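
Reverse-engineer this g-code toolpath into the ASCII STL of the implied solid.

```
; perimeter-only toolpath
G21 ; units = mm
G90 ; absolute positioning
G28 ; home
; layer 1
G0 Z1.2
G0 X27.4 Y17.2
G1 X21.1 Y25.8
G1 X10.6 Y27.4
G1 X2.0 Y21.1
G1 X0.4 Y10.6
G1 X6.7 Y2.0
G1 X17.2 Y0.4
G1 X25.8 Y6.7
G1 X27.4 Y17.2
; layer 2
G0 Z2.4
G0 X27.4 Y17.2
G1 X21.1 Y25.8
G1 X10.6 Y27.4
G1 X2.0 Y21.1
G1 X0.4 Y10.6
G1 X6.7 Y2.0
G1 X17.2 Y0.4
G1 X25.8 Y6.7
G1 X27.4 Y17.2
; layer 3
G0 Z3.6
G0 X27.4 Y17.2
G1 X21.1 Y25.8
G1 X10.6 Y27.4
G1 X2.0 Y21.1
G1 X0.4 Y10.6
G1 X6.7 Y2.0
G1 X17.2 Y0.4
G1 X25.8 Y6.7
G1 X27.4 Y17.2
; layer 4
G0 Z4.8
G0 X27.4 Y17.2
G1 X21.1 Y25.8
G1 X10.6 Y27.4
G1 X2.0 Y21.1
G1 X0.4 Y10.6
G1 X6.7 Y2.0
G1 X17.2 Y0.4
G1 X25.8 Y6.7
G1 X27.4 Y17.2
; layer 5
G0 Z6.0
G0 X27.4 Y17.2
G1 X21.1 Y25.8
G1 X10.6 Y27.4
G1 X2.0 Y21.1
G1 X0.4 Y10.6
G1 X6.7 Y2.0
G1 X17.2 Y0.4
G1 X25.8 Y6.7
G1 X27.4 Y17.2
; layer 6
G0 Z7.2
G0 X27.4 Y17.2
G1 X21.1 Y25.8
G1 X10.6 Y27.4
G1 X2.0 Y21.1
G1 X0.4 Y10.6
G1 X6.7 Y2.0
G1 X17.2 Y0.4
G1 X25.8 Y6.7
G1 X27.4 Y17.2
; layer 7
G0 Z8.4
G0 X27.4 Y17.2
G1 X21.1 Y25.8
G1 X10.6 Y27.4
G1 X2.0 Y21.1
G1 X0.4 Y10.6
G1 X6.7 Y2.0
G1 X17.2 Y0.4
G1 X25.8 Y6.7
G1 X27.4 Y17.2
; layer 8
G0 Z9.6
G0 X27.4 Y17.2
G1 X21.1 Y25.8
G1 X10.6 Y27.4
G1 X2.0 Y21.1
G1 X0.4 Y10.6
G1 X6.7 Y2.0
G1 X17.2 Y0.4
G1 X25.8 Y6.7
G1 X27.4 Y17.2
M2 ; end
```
solid part
  facet normal 0.0000 0.0000 -1.0000
    outer loop
      vertex 10.6 27.4 0.0
      vertex 21.1 25.8 0.0
      vertex 27.4 17.2 0.0
    endloop
  endfacet
  facet normal 0.0000 0.0000 -1.0000
    outer loop
      vertex 2.0 21.1 0.0
      vertex 10.6 27.4 0.0
      vertex 27.4 17.2 0.0
    endloop
  endfacet
  facet normal 0.0000 0.0000 -1.0000
    outer loop
      vertex 0.4 10.6 0.0
      vertex 2.0 21.1 0.0
      vertex 27.4 17.2 0.0
    endloop
  endfacet
  facet normal 0.0000 0.0000 -1.0000
    outer loop
      vertex 6.7 2.0 0.0
      vertex 0.4 10.6 0.0
      vertex 27.4 17.2 0.0
    endloop
  endfacet
  facet normal 0.0000 0.0000 -1.0000
    outer loop
      vertex 17.2 0.4 0.0
      vertex 6.7 2.0 0.0
      vertex 27.4 17.2 0.0
    endloop
  endfacet
  facet normal 0.0000 0.0000 -1.0000
    outer loop
      vertex 25.8 6.7 0.0
      vertex 17.2 0.4 0.0
      vertex 27.4 17.2 0.0
    endloop
  endfacet
  facet normal 0.0000 0.0000 1.0000
    outer loop
      vertex 27.4 17.2 9.6
      vertex 21.1 25.8 9.6
      vertex 10.6 27.4 9.6
    endloop
  endfacet
  facet normal 0.0000 0.0000 1.0000
    outer loop
      vertex 27.4 17.2 9.6
      vertex 10.6 27.4 9.6
      vertex 2.0 21.1 9.6
    endloop
  endfacet
  facet normal 0.0000 0.0000 1.0000
    outer loop
      vertex 27.4 17.2 9.6
      vertex 2.0 21.1 9.6
      vertex 0.4 10.6 9.6
    endloop
  endfacet
  facet normal 0.0000 0.0000 1.0000
    outer loop
      vertex 27.4 17.2 9.6
      vertex 0.4 10.6 9.6
      vertex 6.7 2.0 9.6
    endloop
  endfacet
  facet normal 0.0000 0.0000 1.0000
    outer loop
      vertex 27.4 17.2 9.6
      vertex 6.7 2.0 9.6
      vertex 17.2 0.4 9.6
    endloop
  endfacet
  facet normal 0.0000 0.0000 1.0000
    outer loop
      vertex 27.4 17.2 9.6
      vertex 17.2 0.4 9.6
      vertex 25.8 6.7 9.6
    endloop
  endfacet
  facet normal 0.8067 0.5910 0.0000
    outer loop
      vertex 27.4 17.2 0.0
      vertex 21.1 25.8 0.0
      vertex 21.1 25.8 9.6
    endloop
  endfacet
  facet normal 0.8067 0.5910 0.0000
    outer loop
      vertex 27.4 17.2 0.0
      vertex 21.1 25.8 9.6
      vertex 27.4 17.2 9.6
    endloop
  endfacet
  facet normal 0.1506 0.9886 0.0000
    outer loop
      vertex 21.1 25.8 0.0
      vertex 10.6 27.4 0.0
      vertex 10.6 27.4 9.6
    endloop
  endfacet
  facet normal 0.1506 0.9886 0.0000
    outer loop
      vertex 21.1 25.8 0.0
      vertex 10.6 27.4 9.6
      vertex 21.1 25.8 9.6
    endloop
  endfacet
  facet normal -0.5910 0.8067 0.0000
    outer loop
      vertex 10.6 27.4 0.0
      vertex 2.0 21.1 0.0
      vertex 2.0 21.1 9.6
    endloop
  endfacet
  facet normal -0.5910 0.8067 0.0000
    outer loop
      vertex 10.6 27.4 0.0
      vertex 2.0 21.1 9.6
      vertex 10.6 27.4 9.6
    endloop
  endfacet
  facet normal -0.9886 0.1506 0.0000
    outer loop
      vertex 2.0 21.1 0.0
      vertex 0.4 10.6 0.0
      vertex 0.4 10.6 9.6
    endloop
  endfacet
  facet normal -0.9886 0.1506 0.0000
    outer loop
      vertex 2.0 21.1 0.0
      vertex 0.4 10.6 9.6
      vertex 2.0 21.1 9.6
    endloop
  endfacet
  facet normal -0.8067 -0.5910 0.0000
    outer loop
      vertex 0.4 10.6 0.0
      vertex 6.7 2.0 0.0
      vertex 6.7 2.0 9.6
    endloop
  endfacet
  facet normal -0.8067 -0.5910 0.0000
    outer loop
      vertex 0.4 10.6 0.0
      vertex 6.7 2.0 9.6
      vertex 0.4 10.6 9.6
    endloop
  endfacet
  facet normal -0.1506 -0.9886 0.0000
    outer loop
      vertex 6.7 2.0 0.0
      vertex 17.2 0.4 0.0
      vertex 17.2 0.4 9.6
    endloop
  endfacet
  facet normal -0.1506 -0.9886 0.0000
    outer loop
      vertex 6.7 2.0 0.0
      vertex 17.2 0.4 9.6
      vertex 6.7 2.0 9.6
    endloop
  endfacet
  facet normal 0.5910 -0.8067 0.0000
    outer loop
      vertex 17.2 0.4 0.0
      vertex 25.8 6.7 0.0
      vertex 25.8 6.7 9.6
    endloop
  endfacet
  facet normal 0.5910 -0.8067 0.0000
    outer loop
      vertex 17.2 0.4 0.0
      vertex 25.8 6.7 9.6
      vertex 17.2 0.4 9.6
    endloop
  endfacet
  facet normal 0.9886 -0.1506 0.0000
    outer loop
      vertex 25.8 6.7 0.0
      vertex 27.4 17.2 0.0
      vertex 27.4 17.2 9.6
    endloop
  endfacet
  facet normal 0.9886 -0.1506 0.0000
    outer loop
      vertex 25.8 6.7 0.0
      vertex 27.4 17.2 9.6
      vertex 25.8 6.7 9.6
    endloop
  endfacet
endsolid part

The G0 Z moves step by Δz≈1.2 mm. Every layer's G1 loop is the same polygon, so the solid is a straight extrusion of it from z=0 to z≈9.6. Closing with flat bottom and top caps and triangulating gives 28 facets — a regular 8-sided prism (a cylinder approximated with 8 flat sides), circumscribed radius ≈ 13.9 mm, height ≈ 9.6 mm.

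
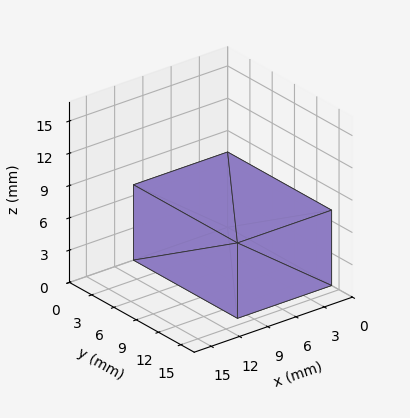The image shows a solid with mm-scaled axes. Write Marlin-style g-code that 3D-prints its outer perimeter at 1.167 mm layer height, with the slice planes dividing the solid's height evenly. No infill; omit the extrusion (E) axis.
Reading the render: the shape is a rectangular box, roughly 10 × 14 mm footprint and 7 mm tall (dimensions read to the nearest mm from the axis ticks). For the g-code, the solid's height is divided into equal slices at the stated Δz and each level perimeter traced with G1 moves after a G0 lift.

; perimeter-only toolpath
G21 ; units = mm
G90 ; absolute positioning
G28 ; home
; layer 1
G0 Z1.167
G0 X0.000 Y0.000
G1 X10.000 Y0.000
G1 X10.000 Y14.000
G1 X0.000 Y14.000
G1 X0.000 Y0.000
; layer 2
G0 Z2.333
G0 X0.000 Y0.000
G1 X10.000 Y0.000
G1 X10.000 Y14.000
G1 X0.000 Y14.000
G1 X0.000 Y0.000
; layer 3
G0 Z3.500
G0 X0.000 Y0.000
G1 X10.000 Y0.000
G1 X10.000 Y14.000
G1 X0.000 Y14.000
G1 X0.000 Y0.000
; layer 4
G0 Z4.667
G0 X0.000 Y0.000
G1 X10.000 Y0.000
G1 X10.000 Y14.000
G1 X0.000 Y14.000
G1 X0.000 Y0.000
; layer 5
G0 Z5.833
G0 X0.000 Y0.000
G1 X10.000 Y0.000
G1 X10.000 Y14.000
G1 X0.000 Y14.000
G1 X0.000 Y0.000
; layer 6
G0 Z7.000
G0 X0.000 Y0.000
G1 X10.000 Y0.000
G1 X10.000 Y14.000
G1 X0.000 Y14.000
G1 X0.000 Y0.000
M2 ; end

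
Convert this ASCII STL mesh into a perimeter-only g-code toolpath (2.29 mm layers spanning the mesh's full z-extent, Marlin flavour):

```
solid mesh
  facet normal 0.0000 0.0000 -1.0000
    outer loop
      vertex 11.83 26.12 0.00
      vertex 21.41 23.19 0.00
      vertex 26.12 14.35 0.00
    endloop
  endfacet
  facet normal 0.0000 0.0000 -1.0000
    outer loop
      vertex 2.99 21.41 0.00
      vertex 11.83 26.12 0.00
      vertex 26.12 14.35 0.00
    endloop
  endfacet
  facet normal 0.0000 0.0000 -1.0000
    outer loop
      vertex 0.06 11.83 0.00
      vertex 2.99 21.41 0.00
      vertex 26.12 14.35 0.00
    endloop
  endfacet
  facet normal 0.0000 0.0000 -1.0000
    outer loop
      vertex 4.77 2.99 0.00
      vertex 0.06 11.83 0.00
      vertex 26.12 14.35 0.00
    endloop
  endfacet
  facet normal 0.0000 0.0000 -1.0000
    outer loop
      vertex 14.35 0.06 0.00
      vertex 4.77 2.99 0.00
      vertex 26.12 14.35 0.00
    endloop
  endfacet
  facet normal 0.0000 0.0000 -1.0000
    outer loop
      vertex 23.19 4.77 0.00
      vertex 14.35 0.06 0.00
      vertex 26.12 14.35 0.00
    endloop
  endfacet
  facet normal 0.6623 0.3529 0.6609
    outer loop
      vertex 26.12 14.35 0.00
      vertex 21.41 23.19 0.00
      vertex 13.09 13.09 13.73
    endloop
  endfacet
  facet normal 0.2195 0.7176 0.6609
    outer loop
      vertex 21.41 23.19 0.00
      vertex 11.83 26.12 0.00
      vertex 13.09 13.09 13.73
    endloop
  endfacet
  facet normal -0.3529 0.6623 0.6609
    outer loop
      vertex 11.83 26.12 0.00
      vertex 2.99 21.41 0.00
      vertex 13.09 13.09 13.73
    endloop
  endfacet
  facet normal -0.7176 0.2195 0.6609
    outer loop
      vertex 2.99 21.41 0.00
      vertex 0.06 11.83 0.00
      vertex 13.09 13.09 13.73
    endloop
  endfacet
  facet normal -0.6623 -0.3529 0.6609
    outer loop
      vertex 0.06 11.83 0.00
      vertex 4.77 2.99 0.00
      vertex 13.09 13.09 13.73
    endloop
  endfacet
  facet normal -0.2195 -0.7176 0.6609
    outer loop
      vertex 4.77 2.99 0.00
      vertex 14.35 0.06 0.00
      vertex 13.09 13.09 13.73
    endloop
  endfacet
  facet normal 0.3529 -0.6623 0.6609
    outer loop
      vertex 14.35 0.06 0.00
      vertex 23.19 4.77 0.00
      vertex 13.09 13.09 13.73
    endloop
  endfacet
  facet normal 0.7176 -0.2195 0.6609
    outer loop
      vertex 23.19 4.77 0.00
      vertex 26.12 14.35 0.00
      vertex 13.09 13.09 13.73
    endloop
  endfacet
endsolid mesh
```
; perimeter-only toolpath
G21 ; units = mm
G90 ; absolute positioning
G28 ; home
; layer 1
G0 Z2.29
G0 X23.95 Y14.14
G1 X20.02 Y21.51
G1 X12.04 Y23.95
G1 X4.67 Y20.02
G1 X2.23 Y12.04
G1 X6.16 Y4.67
G1 X14.14 Y2.23
G1 X21.51 Y6.16
G1 X23.95 Y14.14
; layer 2
G0 Z4.58
G0 X21.78 Y13.93
G1 X18.64 Y19.82
G1 X12.25 Y21.78
G1 X6.36 Y18.64
G1 X4.40 Y12.25
G1 X7.54 Y6.36
G1 X13.93 Y4.40
G1 X19.82 Y7.54
G1 X21.78 Y13.93
; layer 3
G0 Z6.87
G0 X19.61 Y13.72
G1 X17.25 Y18.14
G1 X12.46 Y19.61
G1 X8.04 Y17.25
G1 X6.58 Y12.46
G1 X8.93 Y8.04
G1 X13.72 Y6.58
G1 X18.14 Y8.93
G1 X19.61 Y13.72
; layer 4
G0 Z9.15
G0 X17.43 Y13.51
G1 X15.86 Y16.46
G1 X12.67 Y17.43
G1 X9.72 Y15.86
G1 X8.75 Y12.67
G1 X10.32 Y9.72
G1 X13.51 Y8.75
G1 X16.46 Y10.32
G1 X17.43 Y13.51
; layer 5
G0 Z11.44
G0 X15.26 Y13.30
G1 X14.48 Y14.77
G1 X12.88 Y15.26
G1 X11.41 Y14.48
G1 X10.92 Y12.88
G1 X11.70 Y11.41
G1 X13.30 Y10.92
G1 X14.77 Y11.70
G1 X15.26 Y13.30
M2 ; end

The solid is a regular 8-sided pyramid, base circumscribed radius ≈ 13.1 mm, apex at z ≈ 13.7 mm. Slicing at Δz = 2.29 mm — 6 equal slices spanning the solid's height, so layer i sits at z = i·h/6 — gives 5 non-empty perimeters. Each is a 8-segment closed polygon; G0 lifts to the layer z and rapids to the start vertex, then G1 traces the edges. The cross-section shrinks linearly with z (the slice at the apex is degenerate and omitted).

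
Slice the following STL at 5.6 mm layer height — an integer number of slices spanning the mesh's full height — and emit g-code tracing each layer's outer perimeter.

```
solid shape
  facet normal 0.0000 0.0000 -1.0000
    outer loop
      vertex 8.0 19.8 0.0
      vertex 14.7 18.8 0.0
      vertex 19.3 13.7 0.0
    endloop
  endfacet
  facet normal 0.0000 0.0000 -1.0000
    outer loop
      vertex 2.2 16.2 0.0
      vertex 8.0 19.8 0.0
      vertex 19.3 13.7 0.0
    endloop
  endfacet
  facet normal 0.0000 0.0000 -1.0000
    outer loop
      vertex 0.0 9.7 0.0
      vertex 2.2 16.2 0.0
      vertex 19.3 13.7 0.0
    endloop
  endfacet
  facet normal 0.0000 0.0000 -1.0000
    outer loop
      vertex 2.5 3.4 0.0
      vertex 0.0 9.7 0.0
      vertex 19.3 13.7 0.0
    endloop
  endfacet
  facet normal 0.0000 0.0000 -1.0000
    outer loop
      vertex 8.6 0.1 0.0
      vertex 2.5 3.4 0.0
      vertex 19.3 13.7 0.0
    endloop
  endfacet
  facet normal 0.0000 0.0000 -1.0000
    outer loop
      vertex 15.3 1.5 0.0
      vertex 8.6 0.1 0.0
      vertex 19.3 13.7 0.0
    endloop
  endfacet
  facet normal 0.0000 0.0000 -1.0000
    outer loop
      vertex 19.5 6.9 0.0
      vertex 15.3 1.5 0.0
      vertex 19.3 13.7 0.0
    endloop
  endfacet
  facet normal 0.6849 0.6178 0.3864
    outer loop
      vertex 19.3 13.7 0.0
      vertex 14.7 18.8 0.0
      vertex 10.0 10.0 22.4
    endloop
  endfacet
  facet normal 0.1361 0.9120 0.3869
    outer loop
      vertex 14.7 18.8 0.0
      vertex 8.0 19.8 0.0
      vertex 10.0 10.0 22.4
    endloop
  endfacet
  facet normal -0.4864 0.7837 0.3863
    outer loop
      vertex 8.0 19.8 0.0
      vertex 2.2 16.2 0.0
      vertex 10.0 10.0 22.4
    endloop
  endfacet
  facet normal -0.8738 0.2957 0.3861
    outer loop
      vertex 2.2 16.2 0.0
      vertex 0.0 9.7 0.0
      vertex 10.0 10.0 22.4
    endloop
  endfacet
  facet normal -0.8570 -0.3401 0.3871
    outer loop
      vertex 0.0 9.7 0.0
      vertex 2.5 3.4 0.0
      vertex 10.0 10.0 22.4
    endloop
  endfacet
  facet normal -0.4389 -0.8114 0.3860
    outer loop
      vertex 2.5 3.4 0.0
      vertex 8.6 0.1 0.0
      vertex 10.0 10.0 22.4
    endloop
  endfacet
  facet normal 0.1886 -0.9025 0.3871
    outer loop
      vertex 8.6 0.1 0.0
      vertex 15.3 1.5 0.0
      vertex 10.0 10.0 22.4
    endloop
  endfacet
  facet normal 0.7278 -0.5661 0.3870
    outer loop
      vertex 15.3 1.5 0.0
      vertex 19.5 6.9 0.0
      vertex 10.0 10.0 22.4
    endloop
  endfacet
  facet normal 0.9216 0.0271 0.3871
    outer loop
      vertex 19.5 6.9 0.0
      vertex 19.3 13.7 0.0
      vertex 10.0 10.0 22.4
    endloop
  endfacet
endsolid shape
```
; perimeter-only toolpath
G21 ; units = mm
G90 ; absolute positioning
G28 ; home
; layer 1
G0 Z5.6
G0 X17.0 Y12.8
G1 X13.5 Y16.6
G1 X8.5 Y17.4
G1 X4.2 Y14.6
G1 X2.5 Y9.8
G1 X4.4 Y5.0
G1 X8.9 Y2.6
G1 X14.0 Y3.6
G1 X17.1 Y7.7
G1 X17.0 Y12.8
; layer 2
G0 Z11.2
G0 X14.7 Y11.8
G1 X12.3 Y14.4
G1 X9.0 Y14.9
G1 X6.1 Y13.1
G1 X5.0 Y9.8
G1 X6.2 Y6.7
G1 X9.3 Y5.0
G1 X12.7 Y5.8
G1 X14.8 Y8.4
G1 X14.7 Y11.8
; layer 3
G0 Z16.8
G0 X12.3 Y10.9
G1 X11.2 Y12.2
G1 X9.5 Y12.5
G1 X8.0 Y11.6
G1 X7.5 Y9.9
G1 X8.1 Y8.3
G1 X9.7 Y7.5
G1 X11.3 Y7.9
G1 X12.4 Y9.2
G1 X12.3 Y10.9
M2 ; end

The solid is a regular 9-sided pyramid, base circumscribed radius ≈ 10 mm, apex at z ≈ 22.4 mm. Slicing at Δz = 5.6 mm — 4 equal slices spanning the solid's height, so layer i sits at z = i·h/4 — gives 3 non-empty perimeters. Each is a 9-segment closed polygon; G0 lifts to the layer z and rapids to the start vertex, then G1 traces the edges. The cross-section shrinks linearly with z (the slice at the apex is degenerate and omitted).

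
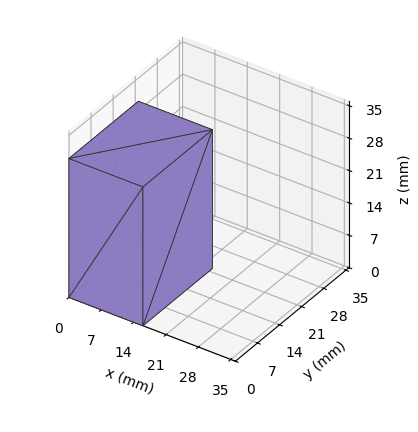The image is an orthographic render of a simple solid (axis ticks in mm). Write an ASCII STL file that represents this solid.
Reading the render: the shape is a rectangular box, roughly 16 × 22 mm footprint and 30 mm tall (dimensions read to the nearest mm from the axis ticks). For the STL, each face is triangulated and given an outward normal.

solid part
  facet normal 0.0000 0.0000 -1.0000
    outer loop
      vertex 16.0 22.0 0.0
      vertex 16.0 0.0 0.0
      vertex 0.0 0.0 0.0
    endloop
  endfacet
  facet normal 0.0000 0.0000 -1.0000
    outer loop
      vertex 0.0 22.0 0.0
      vertex 16.0 22.0 0.0
      vertex 0.0 0.0 0.0
    endloop
  endfacet
  facet normal 0.0000 0.0000 1.0000
    outer loop
      vertex 0.0 0.0 30.0
      vertex 16.0 0.0 30.0
      vertex 16.0 22.0 30.0
    endloop
  endfacet
  facet normal 0.0000 0.0000 1.0000
    outer loop
      vertex 0.0 0.0 30.0
      vertex 16.0 22.0 30.0
      vertex 0.0 22.0 30.0
    endloop
  endfacet
  facet normal 0.0000 -1.0000 0.0000
    outer loop
      vertex 0.0 0.0 0.0
      vertex 16.0 0.0 0.0
      vertex 16.0 0.0 30.0
    endloop
  endfacet
  facet normal 0.0000 -1.0000 0.0000
    outer loop
      vertex 0.0 0.0 0.0
      vertex 16.0 0.0 30.0
      vertex 0.0 0.0 30.0
    endloop
  endfacet
  facet normal 0.0000 1.0000 0.0000
    outer loop
      vertex 16.0 22.0 30.0
      vertex 16.0 22.0 0.0
      vertex 0.0 22.0 0.0
    endloop
  endfacet
  facet normal 0.0000 1.0000 0.0000
    outer loop
      vertex 0.0 22.0 30.0
      vertex 16.0 22.0 30.0
      vertex 0.0 22.0 0.0
    endloop
  endfacet
  facet normal -1.0000 0.0000 0.0000
    outer loop
      vertex 0.0 22.0 30.0
      vertex 0.0 22.0 0.0
      vertex 0.0 0.0 0.0
    endloop
  endfacet
  facet normal -1.0000 0.0000 0.0000
    outer loop
      vertex 0.0 0.0 30.0
      vertex 0.0 22.0 30.0
      vertex 0.0 0.0 0.0
    endloop
  endfacet
  facet normal 1.0000 0.0000 0.0000
    outer loop
      vertex 16.0 0.0 0.0
      vertex 16.0 22.0 0.0
      vertex 16.0 22.0 30.0
    endloop
  endfacet
  facet normal 1.0000 0.0000 0.0000
    outer loop
      vertex 16.0 0.0 0.0
      vertex 16.0 22.0 30.0
      vertex 16.0 0.0 30.0
    endloop
  endfacet
endsolid part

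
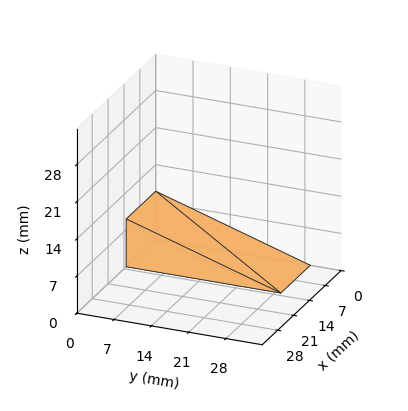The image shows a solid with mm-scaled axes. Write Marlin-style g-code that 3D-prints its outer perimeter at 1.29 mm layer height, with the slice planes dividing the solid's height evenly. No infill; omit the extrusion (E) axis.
Reading the render: the shape is a wedge (ramp): 13 × 29 mm base, rising to 9 mm along the y=0 edge and sloping linearly to z=0 at y=29 (dimensions read to the nearest mm from the axis ticks). For the g-code, the solid's height is divided into equal slices at the stated Δz and each level perimeter traced with G1 moves after a G0 lift.

; perimeter-only toolpath
G21 ; units = mm
G90 ; absolute positioning
G28 ; home
; layer 1
G0 Z1.29
G0 X0.00 Y0.00
G1 X13.00 Y0.00
G1 X13.00 Y24.86
G1 X0.00 Y24.86
G1 X0.00 Y0.00
; layer 2
G0 Z2.57
G0 X0.00 Y0.00
G1 X13.00 Y0.00
G1 X13.00 Y20.71
G1 X0.00 Y20.71
G1 X0.00 Y0.00
; layer 3
G0 Z3.86
G0 X0.00 Y0.00
G1 X13.00 Y0.00
G1 X13.00 Y16.57
G1 X0.00 Y16.57
G1 X0.00 Y0.00
; layer 4
G0 Z5.14
G0 X0.00 Y0.00
G1 X13.00 Y0.00
G1 X13.00 Y12.43
G1 X0.00 Y12.43
G1 X0.00 Y0.00
; layer 5
G0 Z6.43
G0 X0.00 Y0.00
G1 X13.00 Y0.00
G1 X13.00 Y8.29
G1 X0.00 Y8.29
G1 X0.00 Y0.00
; layer 6
G0 Z7.71
G0 X0.00 Y0.00
G1 X13.00 Y0.00
G1 X13.00 Y4.14
G1 X0.00 Y4.14
G1 X0.00 Y0.00
M2 ; end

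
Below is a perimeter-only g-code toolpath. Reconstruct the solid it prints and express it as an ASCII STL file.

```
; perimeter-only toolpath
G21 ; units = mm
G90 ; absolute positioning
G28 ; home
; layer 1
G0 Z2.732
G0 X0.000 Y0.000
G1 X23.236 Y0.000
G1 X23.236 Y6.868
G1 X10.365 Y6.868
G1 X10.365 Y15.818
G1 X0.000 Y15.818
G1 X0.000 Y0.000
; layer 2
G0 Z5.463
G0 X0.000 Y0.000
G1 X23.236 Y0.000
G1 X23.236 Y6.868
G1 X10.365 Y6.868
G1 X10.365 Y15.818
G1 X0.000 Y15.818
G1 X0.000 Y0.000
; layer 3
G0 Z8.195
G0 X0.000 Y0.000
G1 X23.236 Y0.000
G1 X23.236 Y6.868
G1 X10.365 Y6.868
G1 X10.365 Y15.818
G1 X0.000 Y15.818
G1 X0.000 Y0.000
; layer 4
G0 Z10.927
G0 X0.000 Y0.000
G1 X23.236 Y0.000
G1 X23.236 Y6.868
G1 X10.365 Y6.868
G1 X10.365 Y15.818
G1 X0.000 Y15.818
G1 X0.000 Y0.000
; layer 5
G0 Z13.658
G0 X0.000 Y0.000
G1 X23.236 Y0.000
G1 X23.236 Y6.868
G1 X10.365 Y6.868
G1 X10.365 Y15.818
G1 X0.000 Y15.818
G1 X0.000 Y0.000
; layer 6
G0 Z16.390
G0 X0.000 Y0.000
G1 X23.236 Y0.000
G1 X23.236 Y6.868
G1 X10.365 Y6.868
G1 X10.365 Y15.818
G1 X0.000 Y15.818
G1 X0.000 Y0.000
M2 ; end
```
solid part
  facet normal 0.0000 0.0000 -1.0000
    outer loop
      vertex 23.236 6.868 0.000
      vertex 23.236 0.000 0.000
      vertex 0.000 0.000 0.000
    endloop
  endfacet
  facet normal 0.0000 0.0000 -1.0000
    outer loop
      vertex 10.365 6.868 0.000
      vertex 23.236 6.868 0.000
      vertex 0.000 0.000 0.000
    endloop
  endfacet
  facet normal 0.0000 0.0000 -1.0000
    outer loop
      vertex 10.365 15.818 0.000
      vertex 10.365 6.868 0.000
      vertex 0.000 0.000 0.000
    endloop
  endfacet
  facet normal 0.0000 0.0000 -1.0000
    outer loop
      vertex 0.000 15.818 0.000
      vertex 10.365 15.818 0.000
      vertex 0.000 0.000 0.000
    endloop
  endfacet
  facet normal 0.0000 0.0000 1.0000
    outer loop
      vertex 0.000 0.000 16.390
      vertex 23.236 0.000 16.390
      vertex 23.236 6.868 16.390
    endloop
  endfacet
  facet normal 0.0000 0.0000 1.0000
    outer loop
      vertex 0.000 0.000 16.390
      vertex 23.236 6.868 16.390
      vertex 10.365 6.868 16.390
    endloop
  endfacet
  facet normal 0.0000 0.0000 1.0000
    outer loop
      vertex 0.000 0.000 16.390
      vertex 10.365 6.868 16.390
      vertex 10.365 15.818 16.390
    endloop
  endfacet
  facet normal 0.0000 0.0000 1.0000
    outer loop
      vertex 0.000 0.000 16.390
      vertex 10.365 15.818 16.390
      vertex 0.000 15.818 16.390
    endloop
  endfacet
  facet normal 0.0000 -1.0000 0.0000
    outer loop
      vertex 0.000 0.000 0.000
      vertex 23.236 0.000 0.000
      vertex 23.236 0.000 16.390
    endloop
  endfacet
  facet normal 0.0000 -1.0000 0.0000
    outer loop
      vertex 0.000 0.000 0.000
      vertex 23.236 0.000 16.390
      vertex 0.000 0.000 16.390
    endloop
  endfacet
  facet normal 1.0000 0.0000 0.0000
    outer loop
      vertex 23.236 0.000 0.000
      vertex 23.236 6.868 0.000
      vertex 23.236 6.868 16.390
    endloop
  endfacet
  facet normal 1.0000 0.0000 0.0000
    outer loop
      vertex 23.236 0.000 0.000
      vertex 23.236 6.868 16.390
      vertex 23.236 0.000 16.390
    endloop
  endfacet
  facet normal 0.0000 1.0000 0.0000
    outer loop
      vertex 23.236 6.868 0.000
      vertex 10.365 6.868 0.000
      vertex 10.365 6.868 16.390
    endloop
  endfacet
  facet normal 0.0000 1.0000 0.0000
    outer loop
      vertex 23.236 6.868 0.000
      vertex 10.365 6.868 16.390
      vertex 23.236 6.868 16.390
    endloop
  endfacet
  facet normal 1.0000 0.0000 0.0000
    outer loop
      vertex 10.365 6.868 0.000
      vertex 10.365 15.818 0.000
      vertex 10.365 15.818 16.390
    endloop
  endfacet
  facet normal 1.0000 0.0000 0.0000
    outer loop
      vertex 10.365 6.868 0.000
      vertex 10.365 15.818 16.390
      vertex 10.365 6.868 16.390
    endloop
  endfacet
  facet normal 0.0000 1.0000 0.0000
    outer loop
      vertex 10.365 15.818 0.000
      vertex 0.000 15.818 0.000
      vertex 0.000 15.818 16.390
    endloop
  endfacet
  facet normal 0.0000 1.0000 0.0000
    outer loop
      vertex 10.365 15.818 0.000
      vertex 0.000 15.818 16.390
      vertex 10.365 15.818 16.390
    endloop
  endfacet
  facet normal -1.0000 0.0000 0.0000
    outer loop
      vertex 0.000 15.818 0.000
      vertex 0.000 0.000 0.000
      vertex 0.000 0.000 16.390
    endloop
  endfacet
  facet normal -1.0000 0.0000 0.0000
    outer loop
      vertex 0.000 15.818 0.000
      vertex 0.000 0.000 16.390
      vertex 0.000 15.818 16.390
    endloop
  endfacet
endsolid part

The G0 Z moves step by Δz≈2.732 mm. Every layer's G1 loop is the same polygon, so the solid is a straight extrusion of it from z=0 to z≈16.4. Closing with flat bottom and top caps and triangulating gives 20 facets — an L-shaped prism: outer 23.2 × 15.8 mm, arm thicknesses ≈ 6.87 mm (horizontal) and 10.4 mm (vertical), extruded 16.4 mm in z.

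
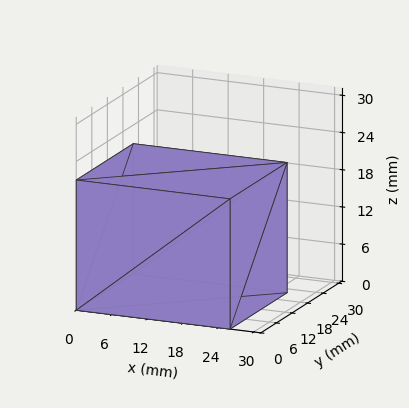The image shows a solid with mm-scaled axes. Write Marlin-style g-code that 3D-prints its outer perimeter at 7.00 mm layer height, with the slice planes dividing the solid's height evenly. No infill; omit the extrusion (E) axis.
Reading the render: the shape is a rectangular box, roughly 26 × 22 mm footprint and 21 mm tall (dimensions read to the nearest mm from the axis ticks). For the g-code, the solid's height is divided into equal slices at the stated Δz and each level perimeter traced with G1 moves after a G0 lift.

; perimeter-only toolpath
G21 ; units = mm
G90 ; absolute positioning
G28 ; home
; layer 1
G0 Z7.00
G0 X0.00 Y0.00
G1 X26.00 Y0.00
G1 X26.00 Y22.00
G1 X0.00 Y22.00
G1 X0.00 Y0.00
; layer 2
G0 Z14.00
G0 X0.00 Y0.00
G1 X26.00 Y0.00
G1 X26.00 Y22.00
G1 X0.00 Y22.00
G1 X0.00 Y0.00
; layer 3
G0 Z21.00
G0 X0.00 Y0.00
G1 X26.00 Y0.00
G1 X26.00 Y22.00
G1 X0.00 Y22.00
G1 X0.00 Y0.00
M2 ; end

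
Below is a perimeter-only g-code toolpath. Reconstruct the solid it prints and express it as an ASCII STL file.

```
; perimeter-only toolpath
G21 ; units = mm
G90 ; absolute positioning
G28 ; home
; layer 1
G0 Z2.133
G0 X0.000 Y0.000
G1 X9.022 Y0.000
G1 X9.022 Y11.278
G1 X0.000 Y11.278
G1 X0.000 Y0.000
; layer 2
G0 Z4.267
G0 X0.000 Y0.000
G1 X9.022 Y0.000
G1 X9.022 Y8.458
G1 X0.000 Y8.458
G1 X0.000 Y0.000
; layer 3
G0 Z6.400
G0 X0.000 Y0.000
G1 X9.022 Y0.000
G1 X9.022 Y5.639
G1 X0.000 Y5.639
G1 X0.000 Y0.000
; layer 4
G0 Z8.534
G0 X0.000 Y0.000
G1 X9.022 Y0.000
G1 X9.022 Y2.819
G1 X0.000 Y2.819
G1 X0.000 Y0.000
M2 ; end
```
solid part
  facet normal 0.0000 0.0000 -1.0000
    outer loop
      vertex 9.022 14.097 0.000
      vertex 9.022 0.000 0.000
      vertex 0.000 0.000 0.000
    endloop
  endfacet
  facet normal 0.0000 0.0000 -1.0000
    outer loop
      vertex 0.000 14.097 0.000
      vertex 9.022 14.097 0.000
      vertex 0.000 0.000 0.000
    endloop
  endfacet
  facet normal 0.0000 -1.0000 0.0000
    outer loop
      vertex 0.000 0.000 0.000
      vertex 9.022 0.000 0.000
      vertex 9.022 0.000 10.667
    endloop
  endfacet
  facet normal 0.0000 -1.0000 0.0000
    outer loop
      vertex 0.000 0.000 0.000
      vertex 9.022 0.000 10.667
      vertex 0.000 0.000 10.667
    endloop
  endfacet
  facet normal 0.0000 0.6034 0.7974
    outer loop
      vertex 0.000 0.000 10.667
      vertex 9.022 0.000 10.667
      vertex 9.022 14.097 0.000
    endloop
  endfacet
  facet normal 0.0000 0.6034 0.7974
    outer loop
      vertex 0.000 0.000 10.667
      vertex 9.022 14.097 0.000
      vertex 0.000 14.097 0.000
    endloop
  endfacet
  facet normal -1.0000 0.0000 0.0000
    outer loop
      vertex 0.000 0.000 10.667
      vertex 0.000 14.097 0.000
      vertex 0.000 0.000 0.000
    endloop
  endfacet
  facet normal 1.0000 0.0000 0.0000
    outer loop
      vertex 9.022 0.000 0.000
      vertex 9.022 14.097 0.000
      vertex 9.022 0.000 10.667
    endloop
  endfacet
endsolid part

The G0 Z moves step by Δz≈2.133 mm. The G1 loops shrink linearly with z, so the solid tapers from its base footprint up to z≈10.7. Closing with a flat bottom cap and the tapered top and triangulating gives 8 facets — a wedge (ramp): 9.02 × 14.1 mm base, rising to 10.7 mm along the y=0 edge and sloping linearly to z=0 at y=14.1.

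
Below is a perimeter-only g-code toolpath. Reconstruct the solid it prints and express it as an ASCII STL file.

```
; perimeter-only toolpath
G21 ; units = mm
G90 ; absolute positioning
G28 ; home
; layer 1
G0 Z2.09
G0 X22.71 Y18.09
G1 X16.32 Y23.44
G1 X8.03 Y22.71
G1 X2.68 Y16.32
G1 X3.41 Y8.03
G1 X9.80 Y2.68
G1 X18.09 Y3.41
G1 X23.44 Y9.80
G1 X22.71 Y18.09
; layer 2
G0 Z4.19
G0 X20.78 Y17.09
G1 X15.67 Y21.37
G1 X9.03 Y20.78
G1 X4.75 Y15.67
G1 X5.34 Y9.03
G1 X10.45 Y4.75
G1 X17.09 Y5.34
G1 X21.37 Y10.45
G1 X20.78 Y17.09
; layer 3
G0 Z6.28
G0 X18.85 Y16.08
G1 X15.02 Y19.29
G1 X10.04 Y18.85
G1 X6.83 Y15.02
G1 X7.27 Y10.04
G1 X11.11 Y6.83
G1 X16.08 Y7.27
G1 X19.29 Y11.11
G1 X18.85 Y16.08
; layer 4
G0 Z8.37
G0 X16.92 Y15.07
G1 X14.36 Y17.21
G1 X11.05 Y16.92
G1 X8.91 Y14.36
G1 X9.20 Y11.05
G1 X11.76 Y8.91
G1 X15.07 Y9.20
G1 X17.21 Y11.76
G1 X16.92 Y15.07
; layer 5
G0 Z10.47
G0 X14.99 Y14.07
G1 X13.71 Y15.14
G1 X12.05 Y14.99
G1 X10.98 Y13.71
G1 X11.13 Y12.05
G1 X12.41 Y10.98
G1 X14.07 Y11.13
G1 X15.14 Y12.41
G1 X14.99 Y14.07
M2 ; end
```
solid part
  facet normal 0.0000 0.0000 -1.0000
    outer loop
      vertex 7.02 24.64 0.00
      vertex 16.97 25.52 0.00
      vertex 24.64 19.10 0.00
    endloop
  endfacet
  facet normal 0.0000 0.0000 -1.0000
    outer loop
      vertex 0.60 16.97 0.00
      vertex 7.02 24.64 0.00
      vertex 24.64 19.10 0.00
    endloop
  endfacet
  facet normal 0.0000 0.0000 -1.0000
    outer loop
      vertex 1.48 7.02 0.00
      vertex 0.60 16.97 0.00
      vertex 24.64 19.10 0.00
    endloop
  endfacet
  facet normal 0.0000 0.0000 -1.0000
    outer loop
      vertex 9.15 0.60 0.00
      vertex 1.48 7.02 0.00
      vertex 24.64 19.10 0.00
    endloop
  endfacet
  facet normal 0.0000 0.0000 -1.0000
    outer loop
      vertex 19.10 1.48 0.00
      vertex 9.15 0.60 0.00
      vertex 24.64 19.10 0.00
    endloop
  endfacet
  facet normal 0.0000 0.0000 -1.0000
    outer loop
      vertex 25.52 9.15 0.00
      vertex 19.10 1.48 0.00
      vertex 24.64 19.10 0.00
    endloop
  endfacet
  facet normal 0.4629 0.5530 0.6927
    outer loop
      vertex 24.64 19.10 0.00
      vertex 16.97 25.52 0.00
      vertex 13.06 13.06 12.56
    endloop
  endfacet
  facet normal -0.0635 0.7183 0.6928
    outer loop
      vertex 16.97 25.52 0.00
      vertex 7.02 24.64 0.00
      vertex 13.06 13.06 12.56
    endloop
  endfacet
  facet normal -0.5530 0.4629 0.6927
    outer loop
      vertex 7.02 24.64 0.00
      vertex 0.60 16.97 0.00
      vertex 13.06 13.06 12.56
    endloop
  endfacet
  facet normal -0.7183 -0.0635 0.6928
    outer loop
      vertex 0.60 16.97 0.00
      vertex 1.48 7.02 0.00
      vertex 13.06 13.06 12.56
    endloop
  endfacet
  facet normal -0.4629 -0.5530 0.6927
    outer loop
      vertex 1.48 7.02 0.00
      vertex 9.15 0.60 0.00
      vertex 13.06 13.06 12.56
    endloop
  endfacet
  facet normal 0.0635 -0.7183 0.6928
    outer loop
      vertex 9.15 0.60 0.00
      vertex 19.10 1.48 0.00
      vertex 13.06 13.06 12.56
    endloop
  endfacet
  facet normal 0.5530 -0.4629 0.6927
    outer loop
      vertex 19.10 1.48 0.00
      vertex 25.52 9.15 0.00
      vertex 13.06 13.06 12.56
    endloop
  endfacet
  facet normal 0.7183 0.0635 0.6928
    outer loop
      vertex 25.52 9.15 0.00
      vertex 24.64 19.10 0.00
      vertex 13.06 13.06 12.56
    endloop
  endfacet
endsolid part

The G0 Z moves step by Δz≈2.09 mm. The G1 loops shrink linearly with z, so the solid tapers from its base footprint up to z≈12.6. Closing with a flat bottom cap and the tapered top and triangulating gives 14 facets — a regular 8-sided pyramid, base circumscribed radius ≈ 13.1 mm, apex at z ≈ 12.6 mm.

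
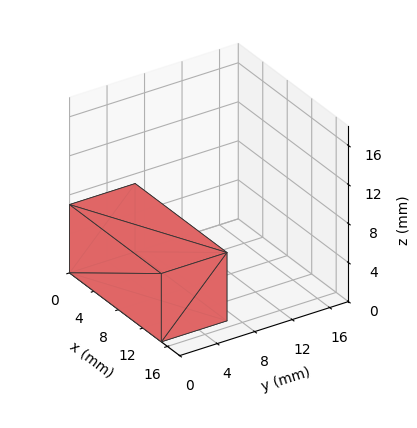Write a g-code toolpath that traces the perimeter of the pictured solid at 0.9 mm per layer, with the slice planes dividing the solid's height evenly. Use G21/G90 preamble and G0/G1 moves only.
Reading the render: the shape is a rectangular box, roughly 15 × 7 mm footprint and 7 mm tall (dimensions read to the nearest mm from the axis ticks). For the g-code, the solid's height is divided into equal slices at the stated Δz and each level perimeter traced with G1 moves after a G0 lift.

; perimeter-only toolpath
G21 ; units = mm
G90 ; absolute positioning
G28 ; home
; layer 1
G0 Z0.9
G0 X0.0 Y0.0
G1 X15.0 Y0.0
G1 X15.0 Y7.0
G1 X0.0 Y7.0
G1 X0.0 Y0.0
; layer 2
G0 Z1.8
G0 X0.0 Y0.0
G1 X15.0 Y0.0
G1 X15.0 Y7.0
G1 X0.0 Y7.0
G1 X0.0 Y0.0
; layer 3
G0 Z2.6
G0 X0.0 Y0.0
G1 X15.0 Y0.0
G1 X15.0 Y7.0
G1 X0.0 Y7.0
G1 X0.0 Y0.0
; layer 4
G0 Z3.5
G0 X0.0 Y0.0
G1 X15.0 Y0.0
G1 X15.0 Y7.0
G1 X0.0 Y7.0
G1 X0.0 Y0.0
; layer 5
G0 Z4.4
G0 X0.0 Y0.0
G1 X15.0 Y0.0
G1 X15.0 Y7.0
G1 X0.0 Y7.0
G1 X0.0 Y0.0
; layer 6
G0 Z5.2
G0 X0.0 Y0.0
G1 X15.0 Y0.0
G1 X15.0 Y7.0
G1 X0.0 Y7.0
G1 X0.0 Y0.0
; layer 7
G0 Z6.1
G0 X0.0 Y0.0
G1 X15.0 Y0.0
G1 X15.0 Y7.0
G1 X0.0 Y7.0
G1 X0.0 Y0.0
; layer 8
G0 Z7.0
G0 X0.0 Y0.0
G1 X15.0 Y0.0
G1 X15.0 Y7.0
G1 X0.0 Y7.0
G1 X0.0 Y0.0
M2 ; end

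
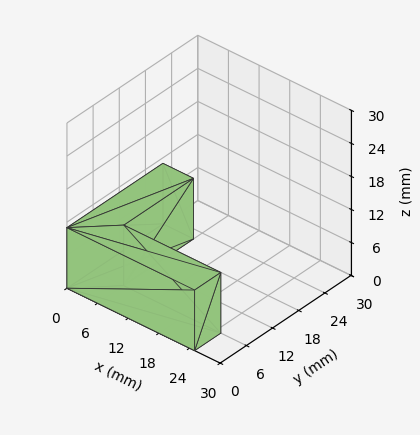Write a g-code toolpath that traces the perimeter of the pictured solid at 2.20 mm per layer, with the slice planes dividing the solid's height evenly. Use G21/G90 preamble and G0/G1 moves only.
Reading the render: the shape is an L-shaped prism: outer 25 × 22 mm, arm thicknesses ≈ 6 mm (horizontal) and 6 mm (vertical), extruded 11 mm in z (dimensions read to the nearest mm from the axis ticks). For the g-code, the solid's height is divided into equal slices at the stated Δz and each level perimeter traced with G1 moves after a G0 lift.

; perimeter-only toolpath
G21 ; units = mm
G90 ; absolute positioning
G28 ; home
; layer 1
G0 Z2.20
G0 X0.00 Y0.00
G1 X25.00 Y0.00
G1 X25.00 Y6.00
G1 X6.00 Y6.00
G1 X6.00 Y22.00
G1 X0.00 Y22.00
G1 X0.00 Y0.00
; layer 2
G0 Z4.40
G0 X0.00 Y0.00
G1 X25.00 Y0.00
G1 X25.00 Y6.00
G1 X6.00 Y6.00
G1 X6.00 Y22.00
G1 X0.00 Y22.00
G1 X0.00 Y0.00
; layer 3
G0 Z6.60
G0 X0.00 Y0.00
G1 X25.00 Y0.00
G1 X25.00 Y6.00
G1 X6.00 Y6.00
G1 X6.00 Y22.00
G1 X0.00 Y22.00
G1 X0.00 Y0.00
; layer 4
G0 Z8.80
G0 X0.00 Y0.00
G1 X25.00 Y0.00
G1 X25.00 Y6.00
G1 X6.00 Y6.00
G1 X6.00 Y22.00
G1 X0.00 Y22.00
G1 X0.00 Y0.00
; layer 5
G0 Z11.00
G0 X0.00 Y0.00
G1 X25.00 Y0.00
G1 X25.00 Y6.00
G1 X6.00 Y6.00
G1 X6.00 Y22.00
G1 X0.00 Y22.00
G1 X0.00 Y0.00
M2 ; end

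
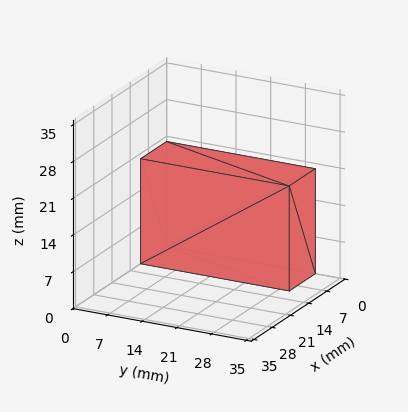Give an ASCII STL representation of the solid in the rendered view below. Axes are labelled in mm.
Reading the render: the shape is a rectangular box, roughly 10 × 30 mm footprint and 20 mm tall (dimensions read to the nearest mm from the axis ticks). For the STL, each face is triangulated and given an outward normal.

solid part
  facet normal 0.0000 0.0000 -1.0000
    outer loop
      vertex 10.000 30.000 0.000
      vertex 10.000 0.000 0.000
      vertex 0.000 0.000 0.000
    endloop
  endfacet
  facet normal 0.0000 0.0000 -1.0000
    outer loop
      vertex 0.000 30.000 0.000
      vertex 10.000 30.000 0.000
      vertex 0.000 0.000 0.000
    endloop
  endfacet
  facet normal 0.0000 0.0000 1.0000
    outer loop
      vertex 0.000 0.000 20.000
      vertex 10.000 0.000 20.000
      vertex 10.000 30.000 20.000
    endloop
  endfacet
  facet normal 0.0000 0.0000 1.0000
    outer loop
      vertex 0.000 0.000 20.000
      vertex 10.000 30.000 20.000
      vertex 0.000 30.000 20.000
    endloop
  endfacet
  facet normal 0.0000 -1.0000 0.0000
    outer loop
      vertex 0.000 0.000 0.000
      vertex 10.000 0.000 0.000
      vertex 10.000 0.000 20.000
    endloop
  endfacet
  facet normal 0.0000 -1.0000 0.0000
    outer loop
      vertex 0.000 0.000 0.000
      vertex 10.000 0.000 20.000
      vertex 0.000 0.000 20.000
    endloop
  endfacet
  facet normal 0.0000 1.0000 0.0000
    outer loop
      vertex 10.000 30.000 20.000
      vertex 10.000 30.000 0.000
      vertex 0.000 30.000 0.000
    endloop
  endfacet
  facet normal 0.0000 1.0000 0.0000
    outer loop
      vertex 0.000 30.000 20.000
      vertex 10.000 30.000 20.000
      vertex 0.000 30.000 0.000
    endloop
  endfacet
  facet normal -1.0000 0.0000 0.0000
    outer loop
      vertex 0.000 30.000 20.000
      vertex 0.000 30.000 0.000
      vertex 0.000 0.000 0.000
    endloop
  endfacet
  facet normal -1.0000 0.0000 0.0000
    outer loop
      vertex 0.000 0.000 20.000
      vertex 0.000 30.000 20.000
      vertex 0.000 0.000 0.000
    endloop
  endfacet
  facet normal 1.0000 0.0000 0.0000
    outer loop
      vertex 10.000 0.000 0.000
      vertex 10.000 30.000 0.000
      vertex 10.000 30.000 20.000
    endloop
  endfacet
  facet normal 1.0000 0.0000 0.0000
    outer loop
      vertex 10.000 0.000 0.000
      vertex 10.000 30.000 20.000
      vertex 10.000 0.000 20.000
    endloop
  endfacet
endsolid part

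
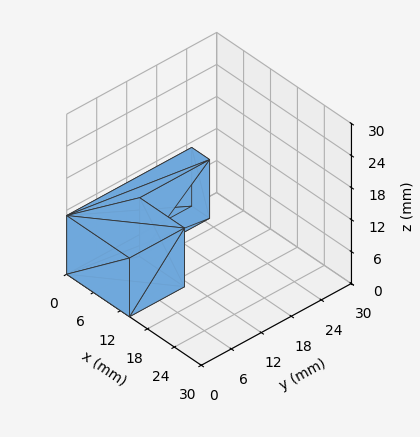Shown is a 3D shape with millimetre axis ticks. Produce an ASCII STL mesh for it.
Reading the render: the shape is an L-shaped prism: outer 14 × 25 mm, arm thicknesses ≈ 11 mm (horizontal) and 4 mm (vertical), extruded 11 mm in z (dimensions read to the nearest mm from the axis ticks). For the STL, each face is triangulated and given an outward normal.

solid part
  facet normal 0.0000 0.0000 -1.0000
    outer loop
      vertex 14.00 11.00 0.00
      vertex 14.00 0.00 0.00
      vertex 0.00 0.00 0.00
    endloop
  endfacet
  facet normal 0.0000 0.0000 -1.0000
    outer loop
      vertex 4.00 11.00 0.00
      vertex 14.00 11.00 0.00
      vertex 0.00 0.00 0.00
    endloop
  endfacet
  facet normal 0.0000 0.0000 -1.0000
    outer loop
      vertex 4.00 25.00 0.00
      vertex 4.00 11.00 0.00
      vertex 0.00 0.00 0.00
    endloop
  endfacet
  facet normal 0.0000 0.0000 -1.0000
    outer loop
      vertex 0.00 25.00 0.00
      vertex 4.00 25.00 0.00
      vertex 0.00 0.00 0.00
    endloop
  endfacet
  facet normal 0.0000 0.0000 1.0000
    outer loop
      vertex 0.00 0.00 11.00
      vertex 14.00 0.00 11.00
      vertex 14.00 11.00 11.00
    endloop
  endfacet
  facet normal 0.0000 0.0000 1.0000
    outer loop
      vertex 0.00 0.00 11.00
      vertex 14.00 11.00 11.00
      vertex 4.00 11.00 11.00
    endloop
  endfacet
  facet normal 0.0000 0.0000 1.0000
    outer loop
      vertex 0.00 0.00 11.00
      vertex 4.00 11.00 11.00
      vertex 4.00 25.00 11.00
    endloop
  endfacet
  facet normal 0.0000 0.0000 1.0000
    outer loop
      vertex 0.00 0.00 11.00
      vertex 4.00 25.00 11.00
      vertex 0.00 25.00 11.00
    endloop
  endfacet
  facet normal 0.0000 -1.0000 0.0000
    outer loop
      vertex 0.00 0.00 0.00
      vertex 14.00 0.00 0.00
      vertex 14.00 0.00 11.00
    endloop
  endfacet
  facet normal 0.0000 -1.0000 0.0000
    outer loop
      vertex 0.00 0.00 0.00
      vertex 14.00 0.00 11.00
      vertex 0.00 0.00 11.00
    endloop
  endfacet
  facet normal 1.0000 0.0000 0.0000
    outer loop
      vertex 14.00 0.00 0.00
      vertex 14.00 11.00 0.00
      vertex 14.00 11.00 11.00
    endloop
  endfacet
  facet normal 1.0000 0.0000 0.0000
    outer loop
      vertex 14.00 0.00 0.00
      vertex 14.00 11.00 11.00
      vertex 14.00 0.00 11.00
    endloop
  endfacet
  facet normal 0.0000 1.0000 0.0000
    outer loop
      vertex 14.00 11.00 0.00
      vertex 4.00 11.00 0.00
      vertex 4.00 11.00 11.00
    endloop
  endfacet
  facet normal 0.0000 1.0000 0.0000
    outer loop
      vertex 14.00 11.00 0.00
      vertex 4.00 11.00 11.00
      vertex 14.00 11.00 11.00
    endloop
  endfacet
  facet normal 1.0000 0.0000 0.0000
    outer loop
      vertex 4.00 11.00 0.00
      vertex 4.00 25.00 0.00
      vertex 4.00 25.00 11.00
    endloop
  endfacet
  facet normal 1.0000 0.0000 0.0000
    outer loop
      vertex 4.00 11.00 0.00
      vertex 4.00 25.00 11.00
      vertex 4.00 11.00 11.00
    endloop
  endfacet
  facet normal 0.0000 1.0000 0.0000
    outer loop
      vertex 4.00 25.00 0.00
      vertex 0.00 25.00 0.00
      vertex 0.00 25.00 11.00
    endloop
  endfacet
  facet normal 0.0000 1.0000 0.0000
    outer loop
      vertex 4.00 25.00 0.00
      vertex 0.00 25.00 11.00
      vertex 4.00 25.00 11.00
    endloop
  endfacet
  facet normal -1.0000 0.0000 0.0000
    outer loop
      vertex 0.00 25.00 0.00
      vertex 0.00 0.00 0.00
      vertex 0.00 0.00 11.00
    endloop
  endfacet
  facet normal -1.0000 0.0000 0.0000
    outer loop
      vertex 0.00 25.00 0.00
      vertex 0.00 0.00 11.00
      vertex 0.00 25.00 11.00
    endloop
  endfacet
endsolid part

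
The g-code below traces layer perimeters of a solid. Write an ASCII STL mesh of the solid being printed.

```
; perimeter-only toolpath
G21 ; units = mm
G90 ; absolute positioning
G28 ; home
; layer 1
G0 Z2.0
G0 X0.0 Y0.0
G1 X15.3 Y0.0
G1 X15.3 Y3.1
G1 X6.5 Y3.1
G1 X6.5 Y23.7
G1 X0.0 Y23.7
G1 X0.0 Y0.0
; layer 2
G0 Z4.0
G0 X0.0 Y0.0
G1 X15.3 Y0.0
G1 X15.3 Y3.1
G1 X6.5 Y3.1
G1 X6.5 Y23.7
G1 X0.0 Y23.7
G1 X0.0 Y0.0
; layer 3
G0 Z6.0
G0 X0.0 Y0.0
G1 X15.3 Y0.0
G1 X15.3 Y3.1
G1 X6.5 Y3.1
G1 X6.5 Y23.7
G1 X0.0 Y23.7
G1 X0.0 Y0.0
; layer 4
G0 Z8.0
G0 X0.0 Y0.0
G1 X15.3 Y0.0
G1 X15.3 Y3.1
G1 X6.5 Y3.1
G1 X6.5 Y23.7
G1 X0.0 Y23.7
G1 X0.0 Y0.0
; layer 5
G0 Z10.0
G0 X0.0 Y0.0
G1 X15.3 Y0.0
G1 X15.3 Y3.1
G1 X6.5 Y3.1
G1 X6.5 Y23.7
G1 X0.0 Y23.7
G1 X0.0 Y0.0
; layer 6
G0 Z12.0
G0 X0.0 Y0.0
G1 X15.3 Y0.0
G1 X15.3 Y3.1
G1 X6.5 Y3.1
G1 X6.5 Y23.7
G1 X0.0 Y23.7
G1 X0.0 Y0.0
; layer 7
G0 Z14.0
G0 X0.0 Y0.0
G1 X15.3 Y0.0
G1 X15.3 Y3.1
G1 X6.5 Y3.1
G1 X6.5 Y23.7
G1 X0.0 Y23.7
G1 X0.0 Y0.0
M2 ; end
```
solid part
  facet normal 0.0000 0.0000 -1.0000
    outer loop
      vertex 15.3 3.1 0.0
      vertex 15.3 0.0 0.0
      vertex 0.0 0.0 0.0
    endloop
  endfacet
  facet normal 0.0000 0.0000 -1.0000
    outer loop
      vertex 6.5 3.1 0.0
      vertex 15.3 3.1 0.0
      vertex 0.0 0.0 0.0
    endloop
  endfacet
  facet normal 0.0000 0.0000 -1.0000
    outer loop
      vertex 6.5 23.7 0.0
      vertex 6.5 3.1 0.0
      vertex 0.0 0.0 0.0
    endloop
  endfacet
  facet normal 0.0000 0.0000 -1.0000
    outer loop
      vertex 0.0 23.7 0.0
      vertex 6.5 23.7 0.0
      vertex 0.0 0.0 0.0
    endloop
  endfacet
  facet normal 0.0000 0.0000 1.0000
    outer loop
      vertex 0.0 0.0 14.0
      vertex 15.3 0.0 14.0
      vertex 15.3 3.1 14.0
    endloop
  endfacet
  facet normal 0.0000 0.0000 1.0000
    outer loop
      vertex 0.0 0.0 14.0
      vertex 15.3 3.1 14.0
      vertex 6.5 3.1 14.0
    endloop
  endfacet
  facet normal 0.0000 0.0000 1.0000
    outer loop
      vertex 0.0 0.0 14.0
      vertex 6.5 3.1 14.0
      vertex 6.5 23.7 14.0
    endloop
  endfacet
  facet normal 0.0000 0.0000 1.0000
    outer loop
      vertex 0.0 0.0 14.0
      vertex 6.5 23.7 14.0
      vertex 0.0 23.7 14.0
    endloop
  endfacet
  facet normal 0.0000 -1.0000 0.0000
    outer loop
      vertex 0.0 0.0 0.0
      vertex 15.3 0.0 0.0
      vertex 15.3 0.0 14.0
    endloop
  endfacet
  facet normal 0.0000 -1.0000 0.0000
    outer loop
      vertex 0.0 0.0 0.0
      vertex 15.3 0.0 14.0
      vertex 0.0 0.0 14.0
    endloop
  endfacet
  facet normal 1.0000 0.0000 0.0000
    outer loop
      vertex 15.3 0.0 0.0
      vertex 15.3 3.1 0.0
      vertex 15.3 3.1 14.0
    endloop
  endfacet
  facet normal 1.0000 0.0000 0.0000
    outer loop
      vertex 15.3 0.0 0.0
      vertex 15.3 3.1 14.0
      vertex 15.3 0.0 14.0
    endloop
  endfacet
  facet normal 0.0000 1.0000 0.0000
    outer loop
      vertex 15.3 3.1 0.0
      vertex 6.5 3.1 0.0
      vertex 6.5 3.1 14.0
    endloop
  endfacet
  facet normal 0.0000 1.0000 0.0000
    outer loop
      vertex 15.3 3.1 0.0
      vertex 6.5 3.1 14.0
      vertex 15.3 3.1 14.0
    endloop
  endfacet
  facet normal 1.0000 0.0000 0.0000
    outer loop
      vertex 6.5 3.1 0.0
      vertex 6.5 23.7 0.0
      vertex 6.5 23.7 14.0
    endloop
  endfacet
  facet normal 1.0000 0.0000 0.0000
    outer loop
      vertex 6.5 3.1 0.0
      vertex 6.5 23.7 14.0
      vertex 6.5 3.1 14.0
    endloop
  endfacet
  facet normal 0.0000 1.0000 0.0000
    outer loop
      vertex 6.5 23.7 0.0
      vertex 0.0 23.7 0.0
      vertex 0.0 23.7 14.0
    endloop
  endfacet
  facet normal 0.0000 1.0000 0.0000
    outer loop
      vertex 6.5 23.7 0.0
      vertex 0.0 23.7 14.0
      vertex 6.5 23.7 14.0
    endloop
  endfacet
  facet normal -1.0000 0.0000 0.0000
    outer loop
      vertex 0.0 23.7 0.0
      vertex 0.0 0.0 0.0
      vertex 0.0 0.0 14.0
    endloop
  endfacet
  facet normal -1.0000 0.0000 0.0000
    outer loop
      vertex 0.0 23.7 0.0
      vertex 0.0 0.0 14.0
      vertex 0.0 23.7 14.0
    endloop
  endfacet
endsolid part

The G0 Z moves step by Δz≈2.0 mm. Every layer's G1 loop is the same polygon, so the solid is a straight extrusion of it from z=0 to z≈14. Closing with flat bottom and top caps and triangulating gives 20 facets — an L-shaped prism: outer 15.3 × 23.7 mm, arm thicknesses ≈ 3.1 mm (horizontal) and 6.5 mm (vertical), extruded 14 mm in z.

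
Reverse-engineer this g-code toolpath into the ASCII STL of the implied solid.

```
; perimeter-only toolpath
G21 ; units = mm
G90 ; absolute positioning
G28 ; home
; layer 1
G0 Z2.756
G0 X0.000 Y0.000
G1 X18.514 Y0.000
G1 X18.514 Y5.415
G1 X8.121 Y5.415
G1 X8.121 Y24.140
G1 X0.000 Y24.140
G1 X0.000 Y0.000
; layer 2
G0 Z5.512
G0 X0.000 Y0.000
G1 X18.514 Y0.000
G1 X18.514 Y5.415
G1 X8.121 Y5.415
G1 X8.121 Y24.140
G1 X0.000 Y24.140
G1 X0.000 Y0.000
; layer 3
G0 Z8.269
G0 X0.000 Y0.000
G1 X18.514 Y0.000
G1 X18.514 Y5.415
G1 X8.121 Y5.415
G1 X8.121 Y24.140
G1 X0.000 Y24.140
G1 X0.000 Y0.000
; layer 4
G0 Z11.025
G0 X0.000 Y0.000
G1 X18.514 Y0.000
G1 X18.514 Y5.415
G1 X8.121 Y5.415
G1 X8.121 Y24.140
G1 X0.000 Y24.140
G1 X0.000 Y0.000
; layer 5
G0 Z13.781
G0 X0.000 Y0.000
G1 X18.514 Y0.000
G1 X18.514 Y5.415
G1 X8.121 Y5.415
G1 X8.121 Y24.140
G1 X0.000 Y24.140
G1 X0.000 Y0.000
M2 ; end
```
solid part
  facet normal 0.0000 0.0000 -1.0000
    outer loop
      vertex 18.514 5.415 0.000
      vertex 18.514 0.000 0.000
      vertex 0.000 0.000 0.000
    endloop
  endfacet
  facet normal 0.0000 0.0000 -1.0000
    outer loop
      vertex 8.121 5.415 0.000
      vertex 18.514 5.415 0.000
      vertex 0.000 0.000 0.000
    endloop
  endfacet
  facet normal 0.0000 0.0000 -1.0000
    outer loop
      vertex 8.121 24.140 0.000
      vertex 8.121 5.415 0.000
      vertex 0.000 0.000 0.000
    endloop
  endfacet
  facet normal 0.0000 0.0000 -1.0000
    outer loop
      vertex 0.000 24.140 0.000
      vertex 8.121 24.140 0.000
      vertex 0.000 0.000 0.000
    endloop
  endfacet
  facet normal 0.0000 0.0000 1.0000
    outer loop
      vertex 0.000 0.000 13.781
      vertex 18.514 0.000 13.781
      vertex 18.514 5.415 13.781
    endloop
  endfacet
  facet normal 0.0000 0.0000 1.0000
    outer loop
      vertex 0.000 0.000 13.781
      vertex 18.514 5.415 13.781
      vertex 8.121 5.415 13.781
    endloop
  endfacet
  facet normal 0.0000 0.0000 1.0000
    outer loop
      vertex 0.000 0.000 13.781
      vertex 8.121 5.415 13.781
      vertex 8.121 24.140 13.781
    endloop
  endfacet
  facet normal 0.0000 0.0000 1.0000
    outer loop
      vertex 0.000 0.000 13.781
      vertex 8.121 24.140 13.781
      vertex 0.000 24.140 13.781
    endloop
  endfacet
  facet normal 0.0000 -1.0000 0.0000
    outer loop
      vertex 0.000 0.000 0.000
      vertex 18.514 0.000 0.000
      vertex 18.514 0.000 13.781
    endloop
  endfacet
  facet normal 0.0000 -1.0000 0.0000
    outer loop
      vertex 0.000 0.000 0.000
      vertex 18.514 0.000 13.781
      vertex 0.000 0.000 13.781
    endloop
  endfacet
  facet normal 1.0000 0.0000 0.0000
    outer loop
      vertex 18.514 0.000 0.000
      vertex 18.514 5.415 0.000
      vertex 18.514 5.415 13.781
    endloop
  endfacet
  facet normal 1.0000 0.0000 0.0000
    outer loop
      vertex 18.514 0.000 0.000
      vertex 18.514 5.415 13.781
      vertex 18.514 0.000 13.781
    endloop
  endfacet
  facet normal 0.0000 1.0000 0.0000
    outer loop
      vertex 18.514 5.415 0.000
      vertex 8.121 5.415 0.000
      vertex 8.121 5.415 13.781
    endloop
  endfacet
  facet normal 0.0000 1.0000 0.0000
    outer loop
      vertex 18.514 5.415 0.000
      vertex 8.121 5.415 13.781
      vertex 18.514 5.415 13.781
    endloop
  endfacet
  facet normal 1.0000 0.0000 0.0000
    outer loop
      vertex 8.121 5.415 0.000
      vertex 8.121 24.140 0.000
      vertex 8.121 24.140 13.781
    endloop
  endfacet
  facet normal 1.0000 0.0000 0.0000
    outer loop
      vertex 8.121 5.415 0.000
      vertex 8.121 24.140 13.781
      vertex 8.121 5.415 13.781
    endloop
  endfacet
  facet normal 0.0000 1.0000 0.0000
    outer loop
      vertex 8.121 24.140 0.000
      vertex 0.000 24.140 0.000
      vertex 0.000 24.140 13.781
    endloop
  endfacet
  facet normal 0.0000 1.0000 0.0000
    outer loop
      vertex 8.121 24.140 0.000
      vertex 0.000 24.140 13.781
      vertex 8.121 24.140 13.781
    endloop
  endfacet
  facet normal -1.0000 0.0000 0.0000
    outer loop
      vertex 0.000 24.140 0.000
      vertex 0.000 0.000 0.000
      vertex 0.000 0.000 13.781
    endloop
  endfacet
  facet normal -1.0000 0.0000 0.0000
    outer loop
      vertex 0.000 24.140 0.000
      vertex 0.000 0.000 13.781
      vertex 0.000 24.140 13.781
    endloop
  endfacet
endsolid part

The G0 Z moves step by Δz≈2.756 mm. Every layer's G1 loop is the same polygon, so the solid is a straight extrusion of it from z=0 to z≈13.8. Closing with flat bottom and top caps and triangulating gives 20 facets — an L-shaped prism: outer 18.5 × 24.1 mm, arm thicknesses ≈ 5.42 mm (horizontal) and 8.12 mm (vertical), extruded 13.8 mm in z.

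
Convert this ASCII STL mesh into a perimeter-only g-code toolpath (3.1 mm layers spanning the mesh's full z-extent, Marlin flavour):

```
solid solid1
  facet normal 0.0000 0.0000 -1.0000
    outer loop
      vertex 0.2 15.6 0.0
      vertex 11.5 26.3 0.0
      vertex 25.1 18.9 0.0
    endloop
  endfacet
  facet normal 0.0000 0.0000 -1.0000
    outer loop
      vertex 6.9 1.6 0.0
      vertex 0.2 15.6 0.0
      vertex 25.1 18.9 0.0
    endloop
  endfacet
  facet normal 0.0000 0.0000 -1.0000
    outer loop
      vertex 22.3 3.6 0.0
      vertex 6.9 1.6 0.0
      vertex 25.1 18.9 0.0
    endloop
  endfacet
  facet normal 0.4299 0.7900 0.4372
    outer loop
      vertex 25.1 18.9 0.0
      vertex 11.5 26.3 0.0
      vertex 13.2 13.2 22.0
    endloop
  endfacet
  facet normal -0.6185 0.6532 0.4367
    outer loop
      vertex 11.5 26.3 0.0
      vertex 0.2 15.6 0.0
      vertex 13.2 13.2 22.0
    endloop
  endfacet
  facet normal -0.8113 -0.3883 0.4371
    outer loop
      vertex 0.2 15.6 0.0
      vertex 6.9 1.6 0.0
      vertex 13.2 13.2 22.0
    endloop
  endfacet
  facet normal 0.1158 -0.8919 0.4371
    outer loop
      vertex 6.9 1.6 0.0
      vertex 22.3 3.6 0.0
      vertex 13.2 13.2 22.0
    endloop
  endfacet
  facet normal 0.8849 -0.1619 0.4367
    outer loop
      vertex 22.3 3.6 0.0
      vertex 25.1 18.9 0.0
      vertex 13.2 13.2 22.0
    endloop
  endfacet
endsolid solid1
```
; perimeter-only toolpath
G21 ; units = mm
G90 ; absolute positioning
G28 ; home
; layer 1
G0 Z3.1
G0 X23.4 Y18.1
G1 X11.7 Y24.4
G1 X2.1 Y15.3
G1 X7.8 Y3.3
G1 X21.0 Y5.0
G1 X23.4 Y18.1
; layer 2
G0 Z6.3
G0 X21.7 Y17.3
G1 X12.0 Y22.6
G1 X3.9 Y14.9
G1 X8.7 Y4.9
G1 X19.7 Y6.3
G1 X21.7 Y17.3
; layer 3
G0 Z9.4
G0 X20.0 Y16.5
G1 X12.2 Y20.7
G1 X5.8 Y14.6
G1 X9.6 Y6.6
G1 X18.4 Y7.7
G1 X20.0 Y16.5
; layer 4
G0 Z12.6
G0 X18.3 Y15.6
G1 X12.5 Y18.8
G1 X7.6 Y14.2
G1 X10.5 Y8.2
G1 X17.1 Y9.1
G1 X18.3 Y15.6
; layer 5
G0 Z15.7
G0 X16.6 Y14.8
G1 X12.7 Y16.9
G1 X9.5 Y13.9
G1 X11.4 Y9.9
G1 X15.8 Y10.5
G1 X16.6 Y14.8
; layer 6
G0 Z18.9
G0 X14.9 Y14.0
G1 X13.0 Y15.1
G1 X11.3 Y13.5
G1 X12.3 Y11.5
G1 X14.5 Y11.8
G1 X14.9 Y14.0
M2 ; end

The solid is a regular 5-sided pyramid, base circumscribed radius ≈ 13.2 mm, apex at z ≈ 22 mm. Slicing at Δz = 3.1 mm — 7 equal slices spanning the solid's height, so layer i sits at z = i·h/7 — gives 6 non-empty perimeters. Each is a 5-segment closed polygon; G0 lifts to the layer z and rapids to the start vertex, then G1 traces the edges. The cross-section shrinks linearly with z (the slice at the apex is degenerate and omitted).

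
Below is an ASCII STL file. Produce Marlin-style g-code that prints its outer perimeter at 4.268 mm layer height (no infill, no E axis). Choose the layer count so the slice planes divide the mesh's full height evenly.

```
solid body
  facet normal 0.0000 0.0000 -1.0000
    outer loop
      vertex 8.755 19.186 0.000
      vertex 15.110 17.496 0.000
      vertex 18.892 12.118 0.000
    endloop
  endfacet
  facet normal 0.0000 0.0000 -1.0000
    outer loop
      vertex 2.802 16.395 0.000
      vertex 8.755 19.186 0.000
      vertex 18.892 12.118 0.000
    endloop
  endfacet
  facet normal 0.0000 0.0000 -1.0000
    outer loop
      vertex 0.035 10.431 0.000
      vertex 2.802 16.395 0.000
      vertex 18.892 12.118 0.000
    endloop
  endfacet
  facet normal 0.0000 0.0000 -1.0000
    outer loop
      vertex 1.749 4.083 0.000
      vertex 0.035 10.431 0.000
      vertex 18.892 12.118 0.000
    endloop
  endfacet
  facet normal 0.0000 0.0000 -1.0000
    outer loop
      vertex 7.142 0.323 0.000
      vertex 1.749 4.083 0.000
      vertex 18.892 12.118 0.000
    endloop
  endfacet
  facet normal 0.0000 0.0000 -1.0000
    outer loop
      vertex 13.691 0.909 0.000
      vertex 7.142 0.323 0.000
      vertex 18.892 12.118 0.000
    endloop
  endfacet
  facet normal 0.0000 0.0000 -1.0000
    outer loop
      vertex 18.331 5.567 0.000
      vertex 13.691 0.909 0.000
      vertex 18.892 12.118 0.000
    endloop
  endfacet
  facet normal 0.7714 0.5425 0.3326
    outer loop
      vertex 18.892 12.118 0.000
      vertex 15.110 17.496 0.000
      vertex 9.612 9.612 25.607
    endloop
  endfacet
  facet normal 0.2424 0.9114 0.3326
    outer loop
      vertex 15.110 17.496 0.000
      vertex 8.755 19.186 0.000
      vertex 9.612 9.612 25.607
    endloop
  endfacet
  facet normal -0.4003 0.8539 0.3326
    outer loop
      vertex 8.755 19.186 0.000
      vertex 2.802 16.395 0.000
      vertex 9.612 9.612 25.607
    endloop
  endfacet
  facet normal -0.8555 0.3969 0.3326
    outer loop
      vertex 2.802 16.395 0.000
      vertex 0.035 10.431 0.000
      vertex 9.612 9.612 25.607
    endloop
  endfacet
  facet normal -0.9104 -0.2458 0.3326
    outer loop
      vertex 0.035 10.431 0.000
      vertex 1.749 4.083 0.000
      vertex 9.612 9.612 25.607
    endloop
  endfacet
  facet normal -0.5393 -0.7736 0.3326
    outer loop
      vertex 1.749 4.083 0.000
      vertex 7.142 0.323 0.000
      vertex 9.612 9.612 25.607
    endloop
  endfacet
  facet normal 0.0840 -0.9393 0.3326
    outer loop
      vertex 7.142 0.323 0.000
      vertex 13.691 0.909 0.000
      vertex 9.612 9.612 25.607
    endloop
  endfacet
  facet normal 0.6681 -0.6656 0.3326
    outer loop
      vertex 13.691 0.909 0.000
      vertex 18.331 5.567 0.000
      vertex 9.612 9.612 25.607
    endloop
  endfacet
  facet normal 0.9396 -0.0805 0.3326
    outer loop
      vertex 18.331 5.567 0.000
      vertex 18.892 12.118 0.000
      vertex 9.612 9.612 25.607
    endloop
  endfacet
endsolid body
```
; perimeter-only toolpath
G21 ; units = mm
G90 ; absolute positioning
G28 ; home
; layer 1
G0 Z4.268
G0 X17.345 Y11.700
G1 X14.194 Y16.182
G1 X8.898 Y17.590
G1 X3.937 Y15.264
G1 X1.631 Y10.294
G1 X3.059 Y5.005
G1 X7.554 Y1.871
G1 X13.011 Y2.359
G1 X16.878 Y6.241
G1 X17.345 Y11.700
; layer 2
G0 Z8.536
G0 X15.799 Y11.283
G1 X13.277 Y14.868
G1 X9.041 Y15.995
G1 X5.072 Y14.134
G1 X3.227 Y10.158
G1 X4.370 Y5.926
G1 X7.965 Y3.419
G1 X12.331 Y3.810
G1 X15.425 Y6.915
G1 X15.799 Y11.283
; layer 3
G0 Z12.803
G0 X14.252 Y10.865
G1 X12.361 Y13.554
G1 X9.184 Y14.399
G1 X6.207 Y13.003
G1 X4.824 Y10.021
G1 X5.681 Y6.848
G1 X8.377 Y4.968
G1 X11.652 Y5.261
G1 X13.971 Y7.590
G1 X14.252 Y10.865
; layer 4
G0 Z17.071
G0 X12.705 Y10.447
G1 X11.445 Y12.240
G1 X9.326 Y12.803
G1 X7.342 Y11.873
G1 X6.420 Y9.885
G1 X6.991 Y7.769
G1 X8.789 Y6.516
G1 X10.972 Y6.711
G1 X12.518 Y8.264
G1 X12.705 Y10.447
; layer 5
G0 Z21.339
G0 X11.159 Y10.030
G1 X10.528 Y10.926
G1 X9.469 Y11.208
G1 X8.477 Y10.743
G1 X8.016 Y9.748
G1 X8.302 Y8.691
G1 X9.200 Y8.064
G1 X10.292 Y8.162
G1 X11.065 Y8.938
G1 X11.159 Y10.030
M2 ; end

The solid is a regular 9-sided pyramid, base circumscribed radius ≈ 9.61 mm, apex at z ≈ 25.6 mm. Slicing at Δz = 4.268 mm — 6 equal slices spanning the solid's height, so layer i sits at z = i·h/6 — gives 5 non-empty perimeters. Each is a 9-segment closed polygon; G0 lifts to the layer z and rapids to the start vertex, then G1 traces the edges. The cross-section shrinks linearly with z (the slice at the apex is degenerate and omitted).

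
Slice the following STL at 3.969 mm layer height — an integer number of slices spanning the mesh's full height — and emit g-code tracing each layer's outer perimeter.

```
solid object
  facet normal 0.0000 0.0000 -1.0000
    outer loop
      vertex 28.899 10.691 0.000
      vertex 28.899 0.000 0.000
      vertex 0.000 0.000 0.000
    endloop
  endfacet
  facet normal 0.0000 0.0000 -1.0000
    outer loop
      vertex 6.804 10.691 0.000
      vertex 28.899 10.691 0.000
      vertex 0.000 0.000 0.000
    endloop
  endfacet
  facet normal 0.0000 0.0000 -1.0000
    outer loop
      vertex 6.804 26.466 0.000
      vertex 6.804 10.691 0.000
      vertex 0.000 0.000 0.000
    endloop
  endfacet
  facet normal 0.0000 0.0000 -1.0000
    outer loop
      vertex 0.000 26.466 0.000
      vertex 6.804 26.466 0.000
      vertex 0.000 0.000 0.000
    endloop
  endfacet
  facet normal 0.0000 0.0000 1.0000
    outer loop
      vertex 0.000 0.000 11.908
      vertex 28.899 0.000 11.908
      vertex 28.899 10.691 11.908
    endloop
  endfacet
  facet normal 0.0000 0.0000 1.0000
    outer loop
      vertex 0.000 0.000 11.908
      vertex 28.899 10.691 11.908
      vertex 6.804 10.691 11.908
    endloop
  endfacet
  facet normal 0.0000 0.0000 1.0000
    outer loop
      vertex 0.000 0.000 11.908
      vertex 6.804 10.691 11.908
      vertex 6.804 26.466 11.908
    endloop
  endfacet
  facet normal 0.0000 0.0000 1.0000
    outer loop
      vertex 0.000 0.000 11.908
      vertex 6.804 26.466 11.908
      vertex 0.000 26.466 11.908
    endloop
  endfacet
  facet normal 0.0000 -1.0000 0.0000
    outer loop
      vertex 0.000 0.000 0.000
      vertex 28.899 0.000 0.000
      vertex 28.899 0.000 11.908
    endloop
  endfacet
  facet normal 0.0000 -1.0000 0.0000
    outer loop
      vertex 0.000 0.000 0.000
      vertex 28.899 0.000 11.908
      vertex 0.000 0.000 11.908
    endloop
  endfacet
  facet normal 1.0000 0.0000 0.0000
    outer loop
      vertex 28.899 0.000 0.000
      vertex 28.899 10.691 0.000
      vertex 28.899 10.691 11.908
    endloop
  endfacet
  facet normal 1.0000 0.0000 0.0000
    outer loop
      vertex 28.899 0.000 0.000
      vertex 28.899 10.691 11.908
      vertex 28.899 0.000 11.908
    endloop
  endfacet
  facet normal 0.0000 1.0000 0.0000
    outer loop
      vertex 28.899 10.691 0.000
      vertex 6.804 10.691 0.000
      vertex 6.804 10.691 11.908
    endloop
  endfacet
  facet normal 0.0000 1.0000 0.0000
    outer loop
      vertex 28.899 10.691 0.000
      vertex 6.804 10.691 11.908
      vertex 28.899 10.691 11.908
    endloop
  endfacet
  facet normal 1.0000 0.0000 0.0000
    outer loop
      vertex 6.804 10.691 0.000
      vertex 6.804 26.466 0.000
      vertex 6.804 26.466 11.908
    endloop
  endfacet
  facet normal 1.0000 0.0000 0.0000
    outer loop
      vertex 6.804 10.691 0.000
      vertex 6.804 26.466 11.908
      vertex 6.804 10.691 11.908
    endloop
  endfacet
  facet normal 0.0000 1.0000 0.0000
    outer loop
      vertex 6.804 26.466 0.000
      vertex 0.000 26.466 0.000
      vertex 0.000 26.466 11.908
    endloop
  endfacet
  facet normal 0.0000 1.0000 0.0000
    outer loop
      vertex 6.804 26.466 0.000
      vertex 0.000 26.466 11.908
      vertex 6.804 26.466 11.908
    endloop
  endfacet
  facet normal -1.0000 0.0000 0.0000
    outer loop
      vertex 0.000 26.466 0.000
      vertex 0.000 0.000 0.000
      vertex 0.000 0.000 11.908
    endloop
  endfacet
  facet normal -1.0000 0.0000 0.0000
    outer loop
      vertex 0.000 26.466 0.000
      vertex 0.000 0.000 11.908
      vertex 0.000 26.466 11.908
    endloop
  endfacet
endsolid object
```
; perimeter-only toolpath
G21 ; units = mm
G90 ; absolute positioning
G28 ; home
; layer 1
G0 Z3.969
G0 X0.000 Y0.000
G1 X28.899 Y0.000
G1 X28.899 Y10.691
G1 X6.804 Y10.691
G1 X6.804 Y26.466
G1 X0.000 Y26.466
G1 X0.000 Y0.000
; layer 2
G0 Z7.939
G0 X0.000 Y0.000
G1 X28.899 Y0.000
G1 X28.899 Y10.691
G1 X6.804 Y10.691
G1 X6.804 Y26.466
G1 X0.000 Y26.466
G1 X0.000 Y0.000
; layer 3
G0 Z11.908
G0 X0.000 Y0.000
G1 X28.899 Y0.000
G1 X28.899 Y10.691
G1 X6.804 Y10.691
G1 X6.804 Y26.466
G1 X0.000 Y26.466
G1 X0.000 Y0.000
M2 ; end

The solid is an L-shaped prism: outer 28.9 × 26.5 mm, arm thicknesses ≈ 10.7 mm (horizontal) and 6.8 mm (vertical), extruded 11.9 mm in z. Slicing at Δz = 3.969 mm — 3 equal slices spanning the solid's height, so layer i sits at z = i·h/3 — gives 3 non-empty perimeters. Each is a 6-segment closed polygon; G0 lifts to the layer z and rapids to the start vertex, then G1 traces the edges.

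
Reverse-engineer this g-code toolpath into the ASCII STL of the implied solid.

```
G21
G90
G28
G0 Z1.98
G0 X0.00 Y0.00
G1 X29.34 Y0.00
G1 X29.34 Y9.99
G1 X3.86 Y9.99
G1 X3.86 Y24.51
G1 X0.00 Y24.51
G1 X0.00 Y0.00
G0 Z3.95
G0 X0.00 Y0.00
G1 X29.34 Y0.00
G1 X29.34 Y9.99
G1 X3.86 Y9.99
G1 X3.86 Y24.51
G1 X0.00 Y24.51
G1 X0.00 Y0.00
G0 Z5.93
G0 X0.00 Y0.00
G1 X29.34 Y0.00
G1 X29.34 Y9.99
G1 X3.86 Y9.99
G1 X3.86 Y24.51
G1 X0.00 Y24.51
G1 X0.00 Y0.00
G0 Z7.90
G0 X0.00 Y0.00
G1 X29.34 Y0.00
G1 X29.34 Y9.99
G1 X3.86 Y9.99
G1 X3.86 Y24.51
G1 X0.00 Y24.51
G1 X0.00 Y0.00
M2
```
solid part
  facet normal 0.0000 0.0000 -1.0000
    outer loop
      vertex 29.34 9.99 0.00
      vertex 29.34 0.00 0.00
      vertex 0.00 0.00 0.00
    endloop
  endfacet
  facet normal 0.0000 0.0000 -1.0000
    outer loop
      vertex 3.86 9.99 0.00
      vertex 29.34 9.99 0.00
      vertex 0.00 0.00 0.00
    endloop
  endfacet
  facet normal 0.0000 0.0000 -1.0000
    outer loop
      vertex 3.86 24.51 0.00
      vertex 3.86 9.99 0.00
      vertex 0.00 0.00 0.00
    endloop
  endfacet
  facet normal 0.0000 0.0000 -1.0000
    outer loop
      vertex 0.00 24.51 0.00
      vertex 3.86 24.51 0.00
      vertex 0.00 0.00 0.00
    endloop
  endfacet
  facet normal 0.0000 0.0000 1.0000
    outer loop
      vertex 0.00 0.00 7.90
      vertex 29.34 0.00 7.90
      vertex 29.34 9.99 7.90
    endloop
  endfacet
  facet normal 0.0000 0.0000 1.0000
    outer loop
      vertex 0.00 0.00 7.90
      vertex 29.34 9.99 7.90
      vertex 3.86 9.99 7.90
    endloop
  endfacet
  facet normal 0.0000 0.0000 1.0000
    outer loop
      vertex 0.00 0.00 7.90
      vertex 3.86 9.99 7.90
      vertex 3.86 24.51 7.90
    endloop
  endfacet
  facet normal 0.0000 0.0000 1.0000
    outer loop
      vertex 0.00 0.00 7.90
      vertex 3.86 24.51 7.90
      vertex 0.00 24.51 7.90
    endloop
  endfacet
  facet normal 0.0000 -1.0000 0.0000
    outer loop
      vertex 0.00 0.00 0.00
      vertex 29.34 0.00 0.00
      vertex 29.34 0.00 7.90
    endloop
  endfacet
  facet normal 0.0000 -1.0000 0.0000
    outer loop
      vertex 0.00 0.00 0.00
      vertex 29.34 0.00 7.90
      vertex 0.00 0.00 7.90
    endloop
  endfacet
  facet normal 1.0000 0.0000 0.0000
    outer loop
      vertex 29.34 0.00 0.00
      vertex 29.34 9.99 0.00
      vertex 29.34 9.99 7.90
    endloop
  endfacet
  facet normal 1.0000 0.0000 0.0000
    outer loop
      vertex 29.34 0.00 0.00
      vertex 29.34 9.99 7.90
      vertex 29.34 0.00 7.90
    endloop
  endfacet
  facet normal 0.0000 1.0000 0.0000
    outer loop
      vertex 29.34 9.99 0.00
      vertex 3.86 9.99 0.00
      vertex 3.86 9.99 7.90
    endloop
  endfacet
  facet normal 0.0000 1.0000 0.0000
    outer loop
      vertex 29.34 9.99 0.00
      vertex 3.86 9.99 7.90
      vertex 29.34 9.99 7.90
    endloop
  endfacet
  facet normal 1.0000 0.0000 0.0000
    outer loop
      vertex 3.86 9.99 0.00
      vertex 3.86 24.51 0.00
      vertex 3.86 24.51 7.90
    endloop
  endfacet
  facet normal 1.0000 0.0000 0.0000
    outer loop
      vertex 3.86 9.99 0.00
      vertex 3.86 24.51 7.90
      vertex 3.86 9.99 7.90
    endloop
  endfacet
  facet normal 0.0000 1.0000 0.0000
    outer loop
      vertex 3.86 24.51 0.00
      vertex 0.00 24.51 0.00
      vertex 0.00 24.51 7.90
    endloop
  endfacet
  facet normal 0.0000 1.0000 0.0000
    outer loop
      vertex 3.86 24.51 0.00
      vertex 0.00 24.51 7.90
      vertex 3.86 24.51 7.90
    endloop
  endfacet
  facet normal -1.0000 0.0000 0.0000
    outer loop
      vertex 0.00 24.51 0.00
      vertex 0.00 0.00 0.00
      vertex 0.00 0.00 7.90
    endloop
  endfacet
  facet normal -1.0000 0.0000 0.0000
    outer loop
      vertex 0.00 24.51 0.00
      vertex 0.00 0.00 7.90
      vertex 0.00 24.51 7.90
    endloop
  endfacet
endsolid part

The G0 Z moves step by Δz≈1.98 mm. Every layer's G1 loop is the same polygon, so the solid is a straight extrusion of it from z=0 to z≈7.9. Closing with flat bottom and top caps and triangulating gives 20 facets — an L-shaped prism: outer 29.3 × 24.5 mm, arm thicknesses ≈ 9.99 mm (horizontal) and 3.86 mm (vertical), extruded 7.9 mm in z.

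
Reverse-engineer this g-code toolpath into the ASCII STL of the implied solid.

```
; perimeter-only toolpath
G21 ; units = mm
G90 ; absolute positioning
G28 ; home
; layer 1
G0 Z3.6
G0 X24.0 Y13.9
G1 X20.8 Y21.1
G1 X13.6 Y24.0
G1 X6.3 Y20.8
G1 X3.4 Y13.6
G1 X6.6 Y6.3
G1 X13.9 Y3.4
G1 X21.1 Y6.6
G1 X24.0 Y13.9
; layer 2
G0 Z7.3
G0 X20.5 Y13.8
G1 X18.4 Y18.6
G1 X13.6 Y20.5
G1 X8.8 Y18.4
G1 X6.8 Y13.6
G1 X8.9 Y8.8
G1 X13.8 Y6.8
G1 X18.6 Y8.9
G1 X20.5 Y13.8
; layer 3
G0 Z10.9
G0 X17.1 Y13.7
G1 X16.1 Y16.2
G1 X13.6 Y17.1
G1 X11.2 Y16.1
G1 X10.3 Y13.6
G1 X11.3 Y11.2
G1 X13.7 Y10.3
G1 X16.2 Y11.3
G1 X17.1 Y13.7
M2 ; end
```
solid part
  facet normal 0.0000 0.0000 -1.0000
    outer loop
      vertex 13.5 27.4 0.0
      vertex 23.2 23.6 0.0
      vertex 27.4 13.9 0.0
    endloop
  endfacet
  facet normal 0.0000 0.0000 -1.0000
    outer loop
      vertex 3.8 23.2 0.0
      vertex 13.5 27.4 0.0
      vertex 27.4 13.9 0.0
    endloop
  endfacet
  facet normal 0.0000 0.0000 -1.0000
    outer loop
      vertex 0.0 13.5 0.0
      vertex 3.8 23.2 0.0
      vertex 27.4 13.9 0.0
    endloop
  endfacet
  facet normal 0.0000 0.0000 -1.0000
    outer loop
      vertex 4.2 3.8 0.0
      vertex 0.0 13.5 0.0
      vertex 27.4 13.9 0.0
    endloop
  endfacet
  facet normal 0.0000 0.0000 -1.0000
    outer loop
      vertex 13.9 0.0 0.0
      vertex 4.2 3.8 0.0
      vertex 27.4 13.9 0.0
    endloop
  endfacet
  facet normal 0.0000 0.0000 -1.0000
    outer loop
      vertex 23.6 4.2 0.0
      vertex 13.9 0.0 0.0
      vertex 27.4 13.9 0.0
    endloop
  endfacet
  facet normal 0.6935 0.3003 0.6549
    outer loop
      vertex 27.4 13.9 0.0
      vertex 23.2 23.6 0.0
      vertex 13.7 13.7 14.6
    endloop
  endfacet
  facet normal 0.2754 0.7029 0.6558
    outer loop
      vertex 23.2 23.6 0.0
      vertex 13.5 27.4 0.0
      vertex 13.7 13.7 14.6
    endloop
  endfacet
  facet normal -0.3003 0.6935 0.6549
    outer loop
      vertex 13.5 27.4 0.0
      vertex 3.8 23.2 0.0
      vertex 13.7 13.7 14.6
    endloop
  endfacet
  facet normal -0.7029 0.2754 0.6558
    outer loop
      vertex 3.8 23.2 0.0
      vertex 0.0 13.5 0.0
      vertex 13.7 13.7 14.6
    endloop
  endfacet
  facet normal -0.6935 -0.3003 0.6549
    outer loop
      vertex 0.0 13.5 0.0
      vertex 4.2 3.8 0.0
      vertex 13.7 13.7 14.6
    endloop
  endfacet
  facet normal -0.2754 -0.7029 0.6558
    outer loop
      vertex 4.2 3.8 0.0
      vertex 13.9 0.0 0.0
      vertex 13.7 13.7 14.6
    endloop
  endfacet
  facet normal 0.3003 -0.6935 0.6549
    outer loop
      vertex 13.9 0.0 0.0
      vertex 23.6 4.2 0.0
      vertex 13.7 13.7 14.6
    endloop
  endfacet
  facet normal 0.7029 -0.2754 0.6558
    outer loop
      vertex 23.6 4.2 0.0
      vertex 27.4 13.9 0.0
      vertex 13.7 13.7 14.6
    endloop
  endfacet
endsolid part

The G0 Z moves step by Δz≈3.6 mm. The G1 loops shrink linearly with z, so the solid tapers from its base footprint up to z≈14.6. Closing with a flat bottom cap and the tapered top and triangulating gives 14 facets — a regular 8-sided pyramid, base circumscribed radius ≈ 13.7 mm, apex at z ≈ 14.6 mm.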